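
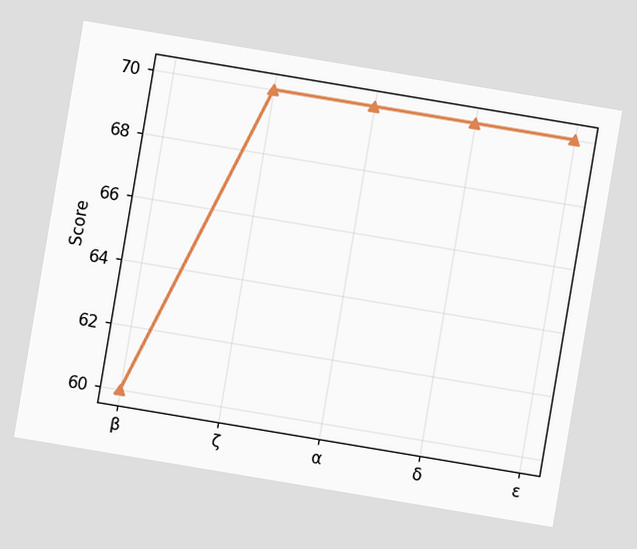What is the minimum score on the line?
60

The chart is tilted about 9° clockwise. The lowest point is at β, and reading across to the y-axis gives 60.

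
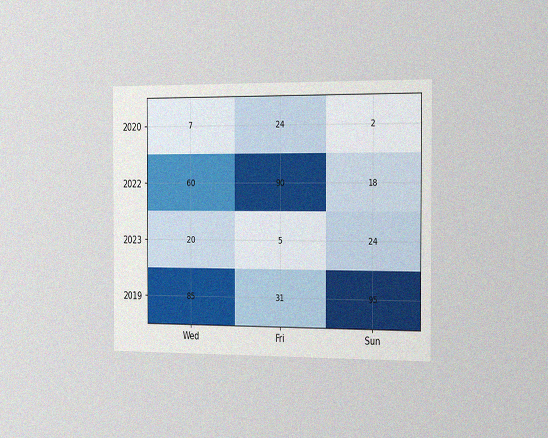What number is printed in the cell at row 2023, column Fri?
5

The chart is viewed slightly from the right, with some photo noise. The (2023, Fri) cell reads 5.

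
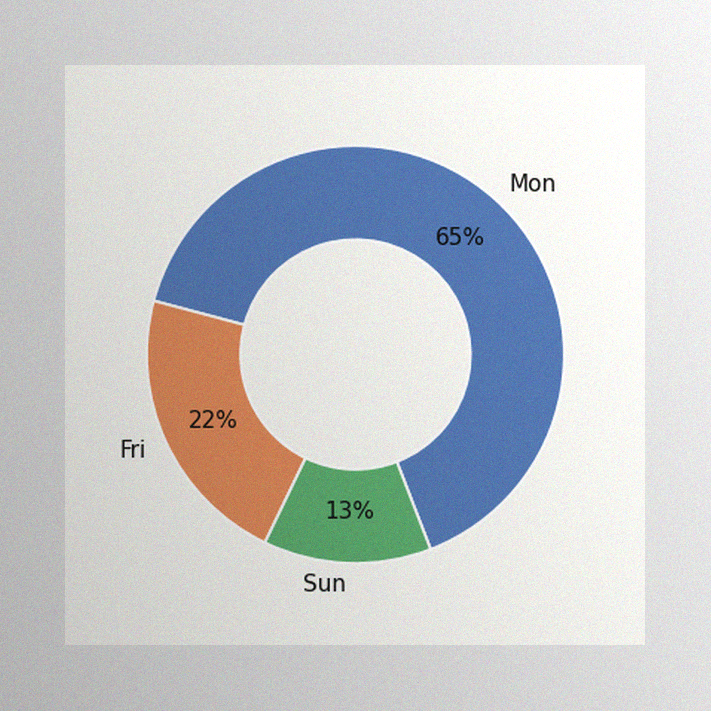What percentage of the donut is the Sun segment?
13%

The image has some photo noise and uneven lighting. The Sun segment takes up 13% of the ring.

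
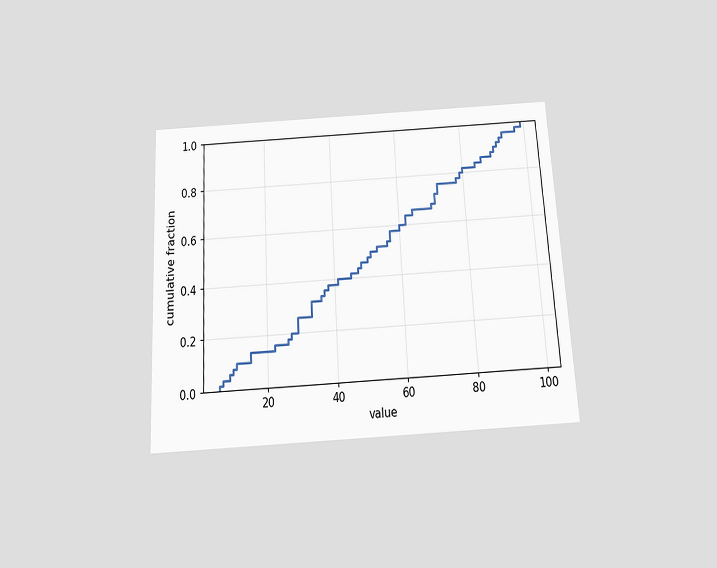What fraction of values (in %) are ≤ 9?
6%

The chart is tilted about 3° counter-clockwise and viewed slightly from below. At x=9 the ECDF step is at 6%.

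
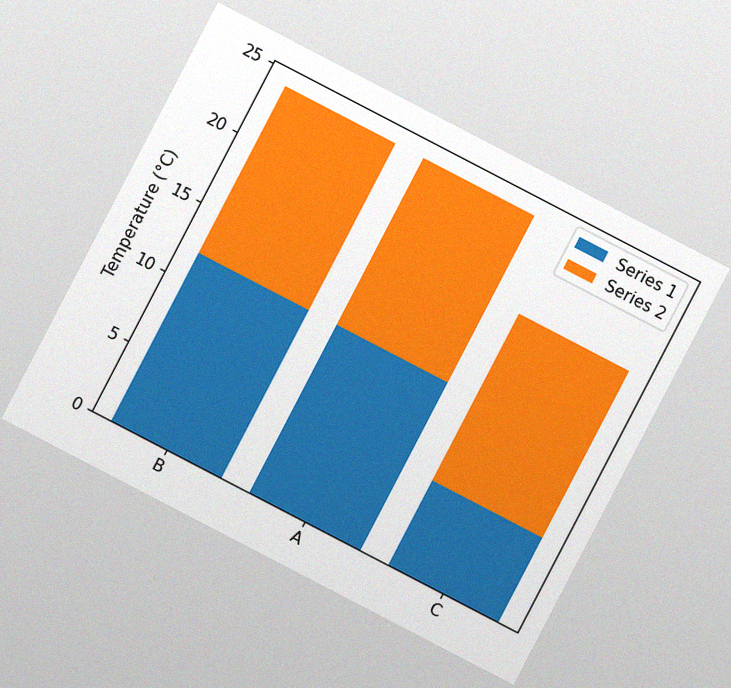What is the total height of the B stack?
24°C

The chart is tilted about 27° clockwise, with some photo noise. The B stack's top reaches 24°C on the y-axis.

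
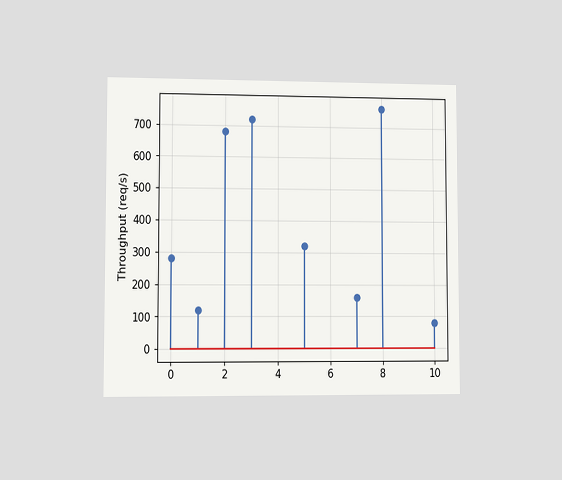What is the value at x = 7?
The chart is viewed at a slight angle. The stem at x=7 reaches 160req/s.

160req/s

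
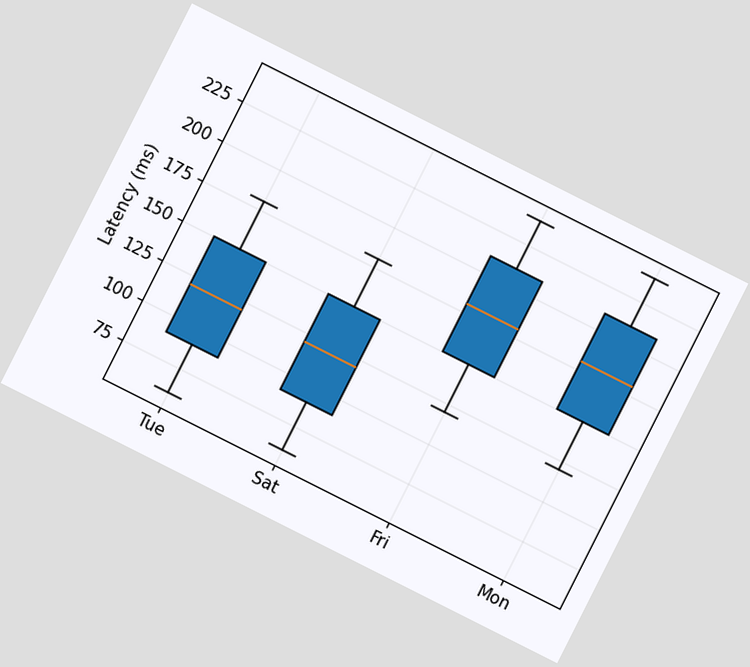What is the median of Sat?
The chart is tilted about 27° clockwise. The median line in the Sat box sits at 120ms.

120ms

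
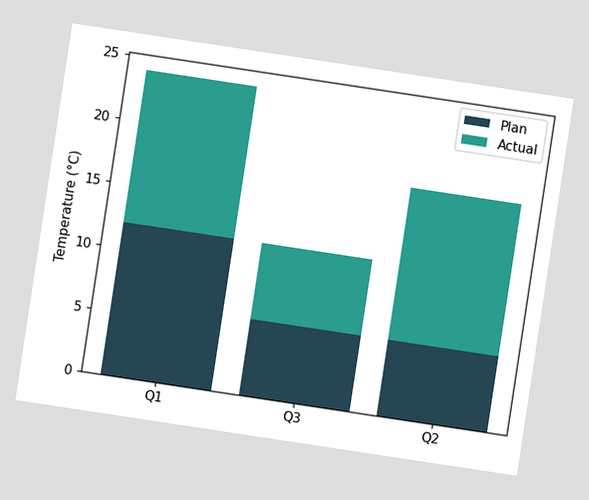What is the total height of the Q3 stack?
12°C

The chart is tilted about 9° clockwise. The Q3 stack's top reaches 12°C on the y-axis.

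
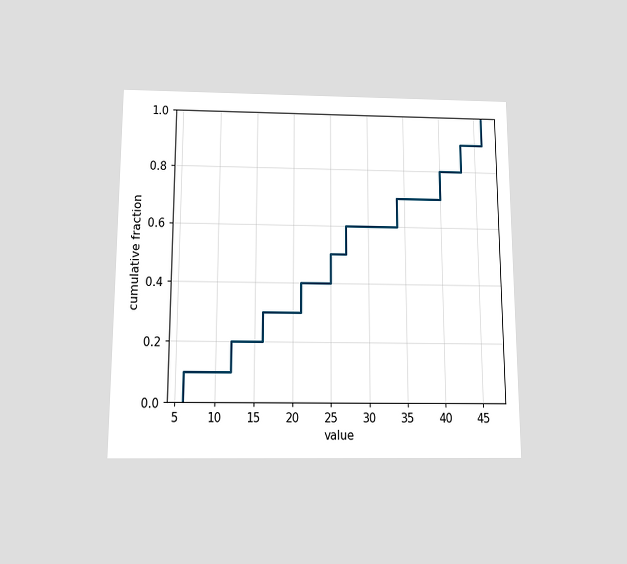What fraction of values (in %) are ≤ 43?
90%

The chart is viewed slightly from below. At x=43 the ECDF step is at 90%.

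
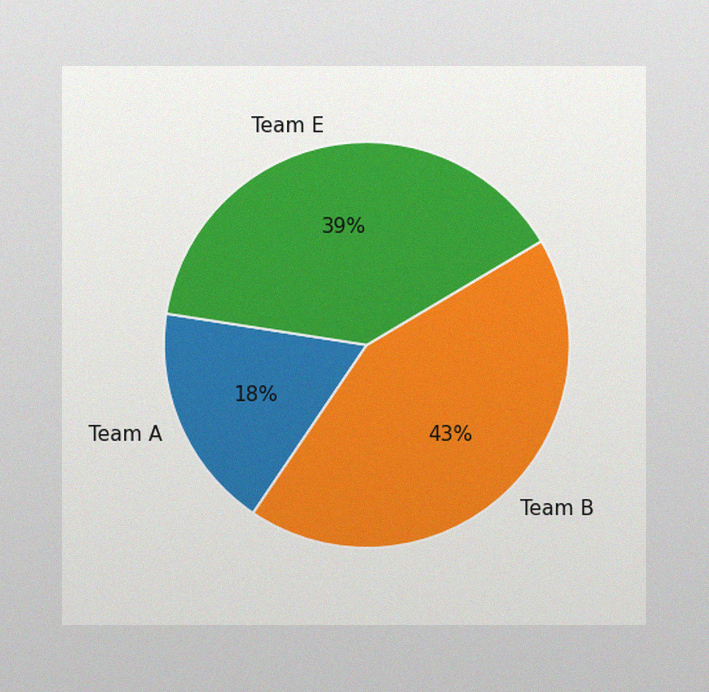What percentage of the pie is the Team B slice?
The image has some photo noise and uneven lighting. The Team B slice takes up 43% of the pie.

43%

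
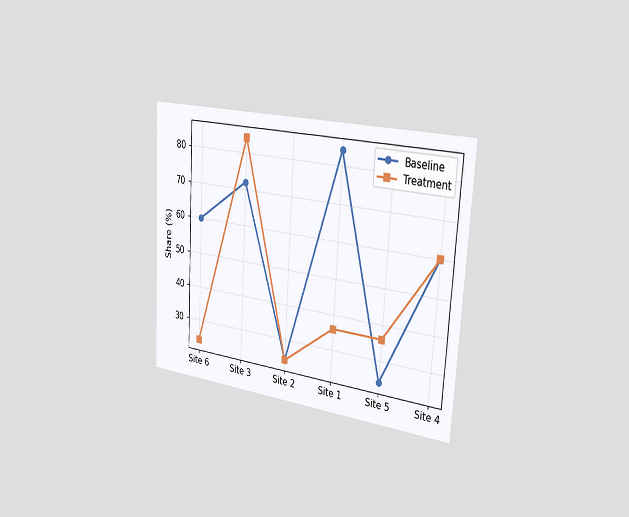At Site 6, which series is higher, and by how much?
The chart is tilted about 3° clockwise and viewed slightly from the right. At Site 6, Baseline sits above the other line by 36%.

Baseline, by 36%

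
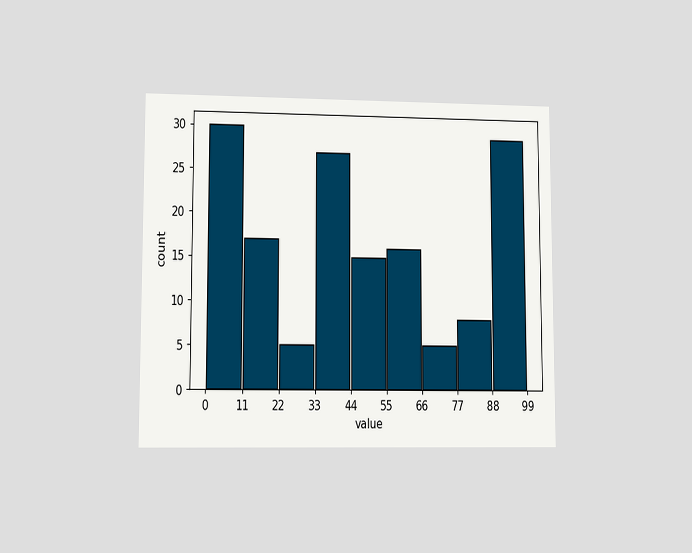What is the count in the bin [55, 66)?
The chart is viewed at a slight angle. The [55, 66) bin has height 16.

16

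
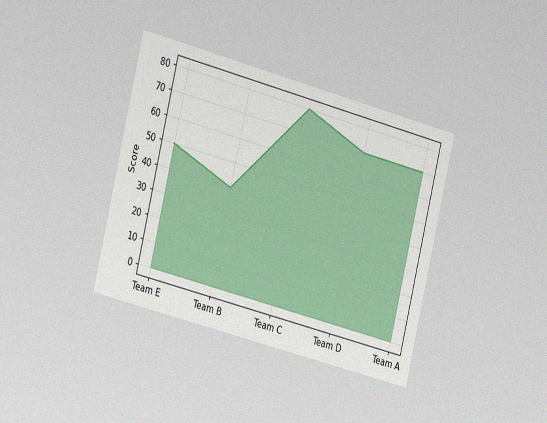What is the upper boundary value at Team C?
80

The chart is tilted about 14° clockwise and viewed slightly from the left, with some photo noise. At Team C the upper boundary is at 80.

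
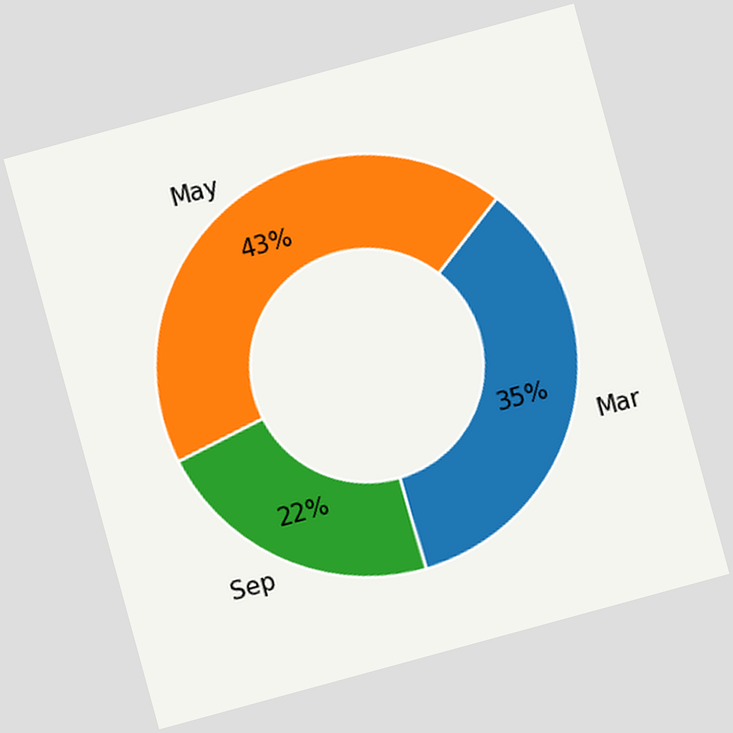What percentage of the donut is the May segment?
43%

The chart is tilted about 15° counter-clockwise. The May segment takes up 43% of the ring.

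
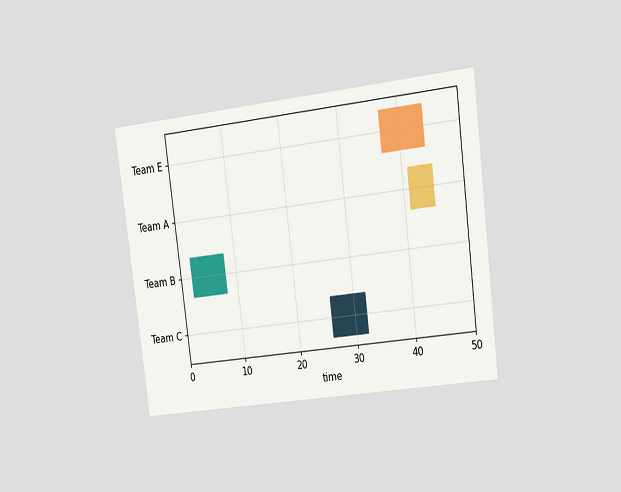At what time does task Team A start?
41

The chart is tilted about 7° counter-clockwise and viewed at a slight angle. The Team A bar begins at t=41.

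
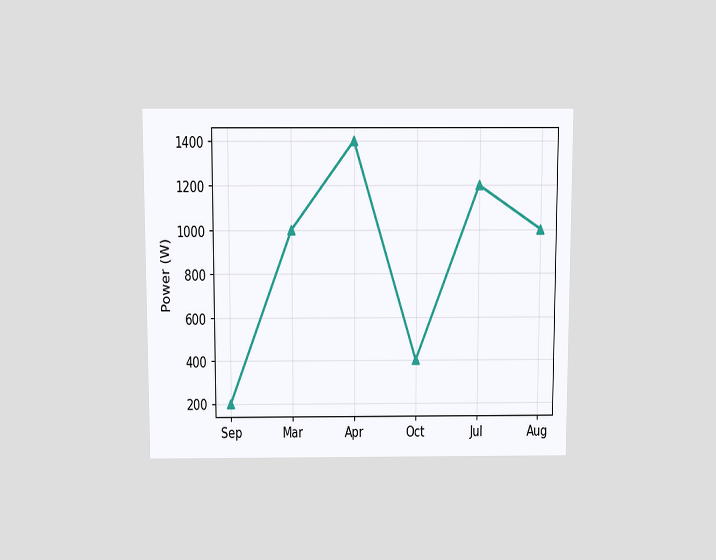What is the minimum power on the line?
The chart is viewed slightly from above. The lowest point is at Sep, and reading across to the y-axis gives 200W.

200W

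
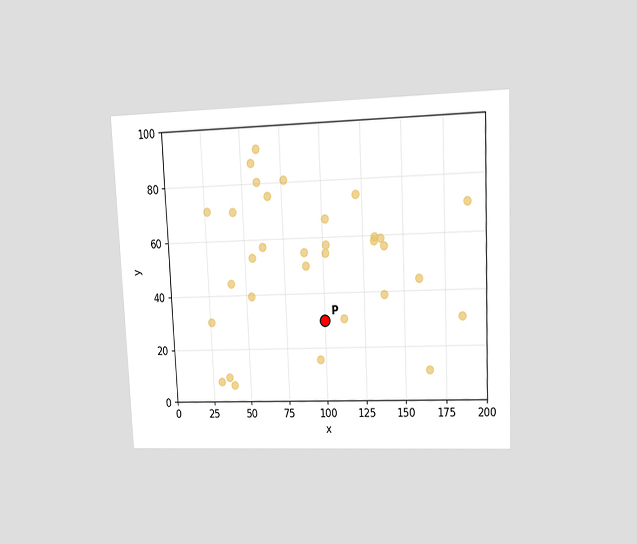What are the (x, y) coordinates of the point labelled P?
(100, 30)

The chart is tilted about 3° counter-clockwise and viewed at a slight angle. Following the gridlines from P to each axis, P sits at (100, 30).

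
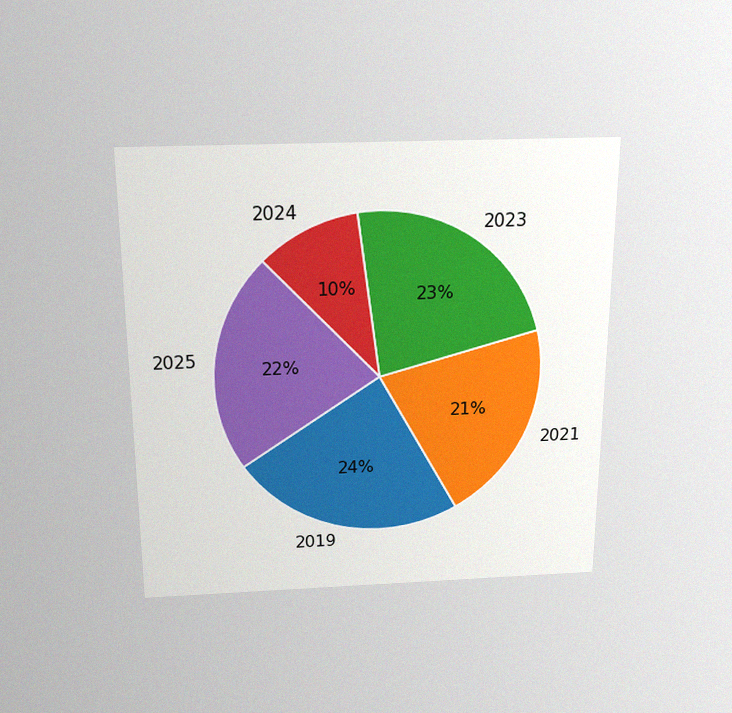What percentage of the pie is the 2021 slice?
The chart is viewed slightly from above, with some photo noise. The 2021 slice takes up 21% of the pie.

21%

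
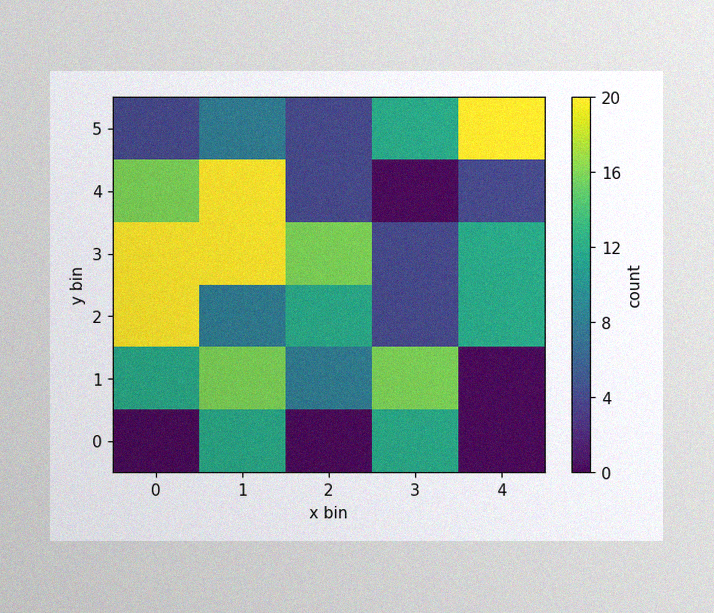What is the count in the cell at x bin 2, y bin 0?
The image has some photo noise and uneven lighting. Matching the cell (2, 0) against the colorbar gives 0.

0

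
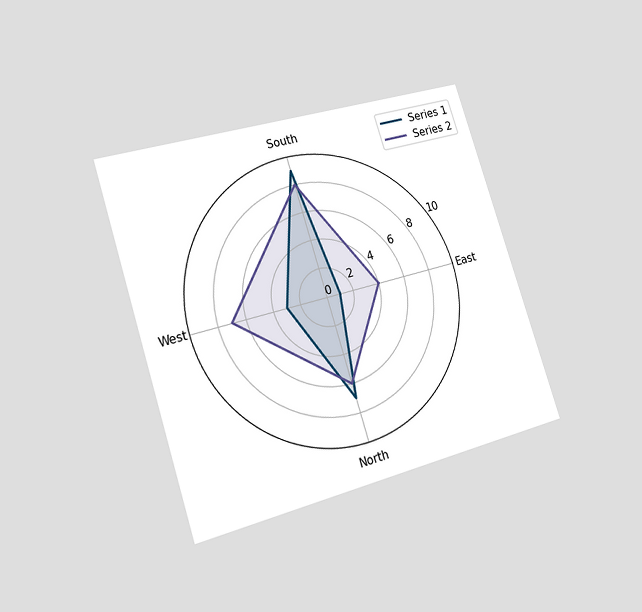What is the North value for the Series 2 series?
The chart is tilted about 18° counter-clockwise and viewed slightly from the left. On the North axis, Series 2 reaches 6.

6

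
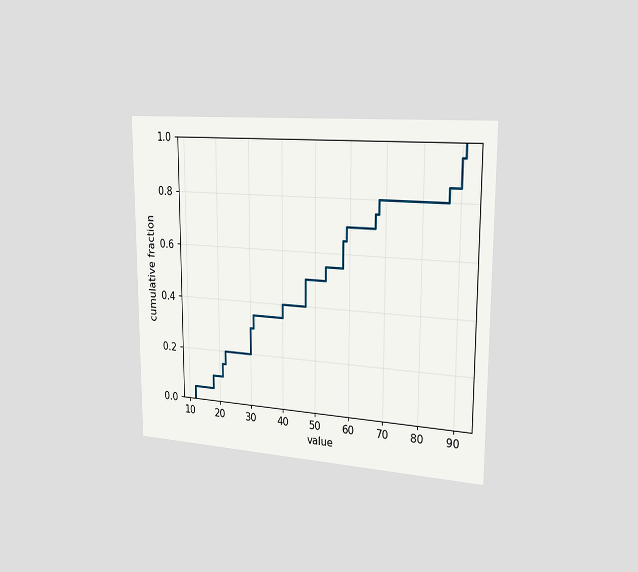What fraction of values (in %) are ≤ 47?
The chart is viewed slightly from the right. At x=47 the ECDF step is at 50%.

50%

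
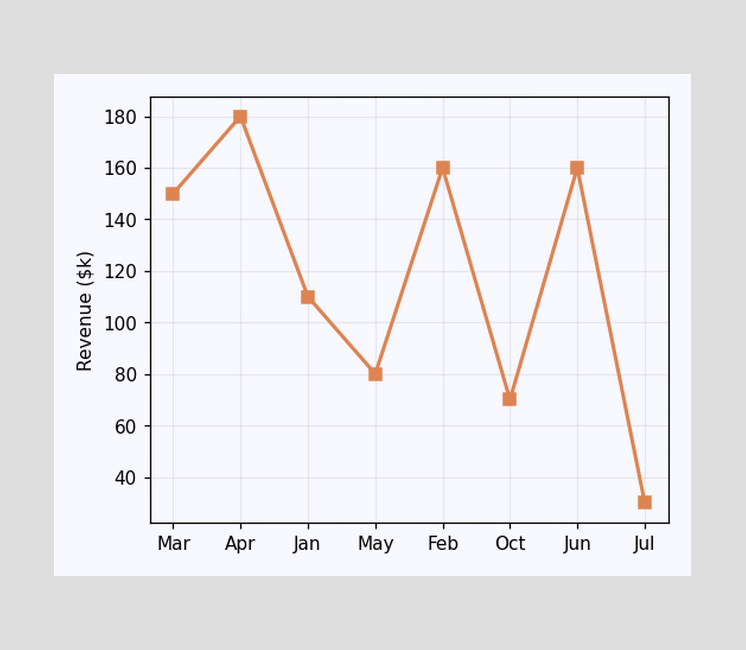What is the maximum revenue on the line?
$180k

The highest point is at Apr, and reading across to the y-axis gives $180k.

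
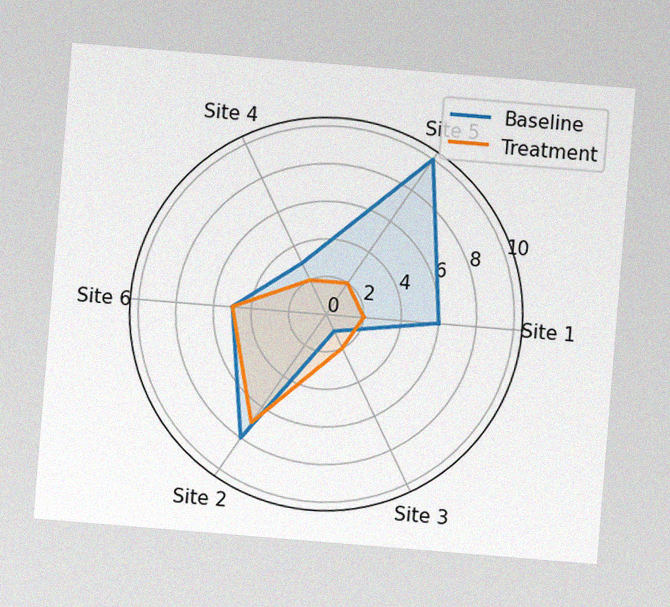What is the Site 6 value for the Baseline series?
5

The chart is tilted about 5° clockwise, with some photo noise. On the Site 6 axis, Baseline reaches 5.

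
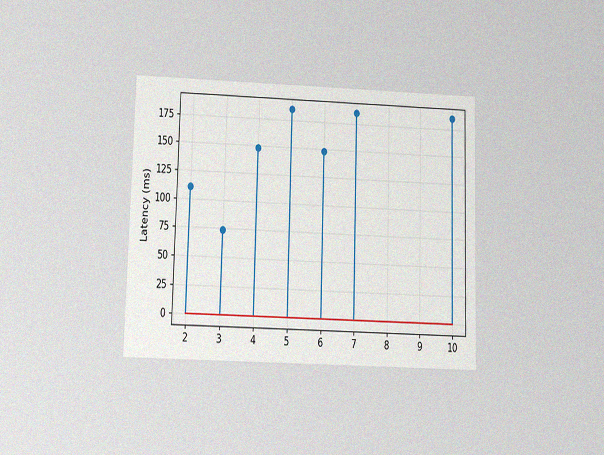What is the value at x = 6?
148ms

The chart is viewed slightly from below, with some photo noise. The stem at x=6 reaches 148ms.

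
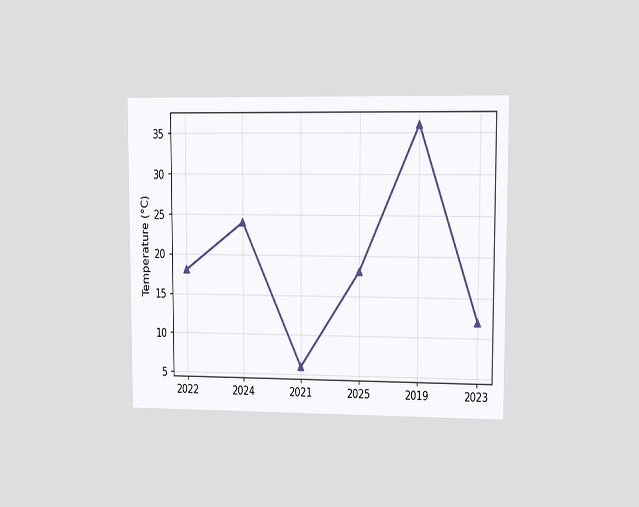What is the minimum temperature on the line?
6°C

The chart is viewed at a slight angle. The lowest point is at 2021, and reading across to the y-axis gives 6°C.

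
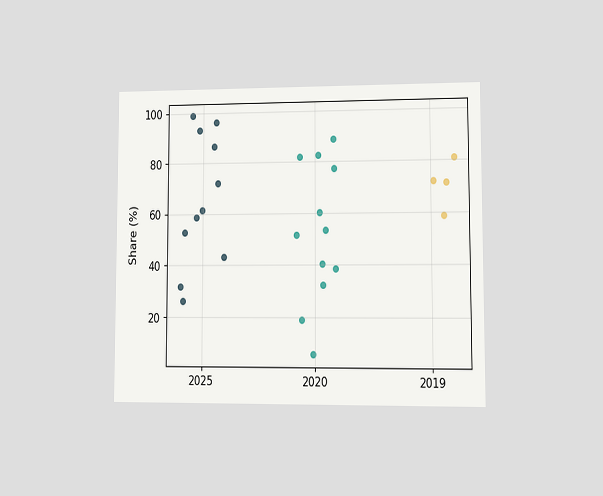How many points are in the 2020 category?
12

The chart is viewed at a slight angle. Counting the markers in the 2020 column gives 12.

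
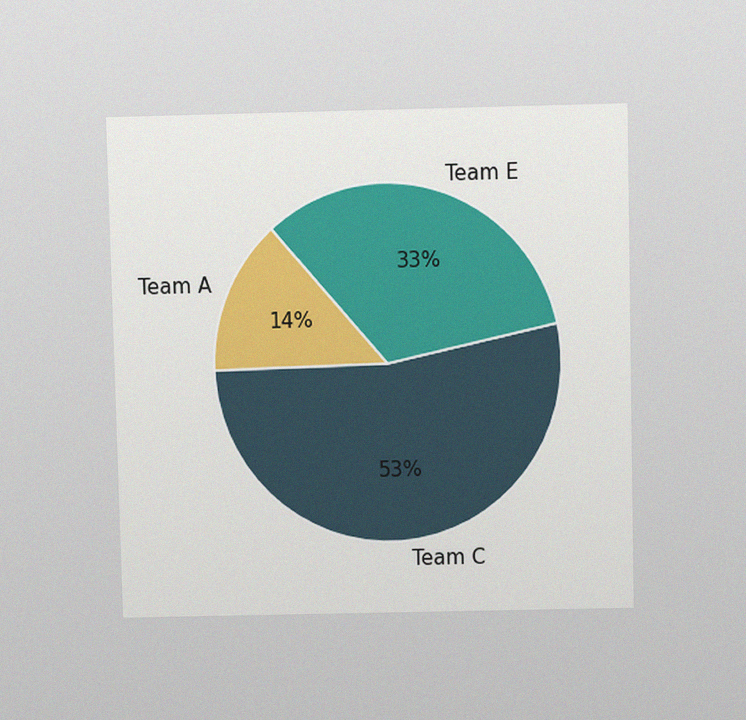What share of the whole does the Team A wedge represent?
The chart is viewed slightly from above, with some photo noise. The Team A slice takes up 14% of the pie.

14%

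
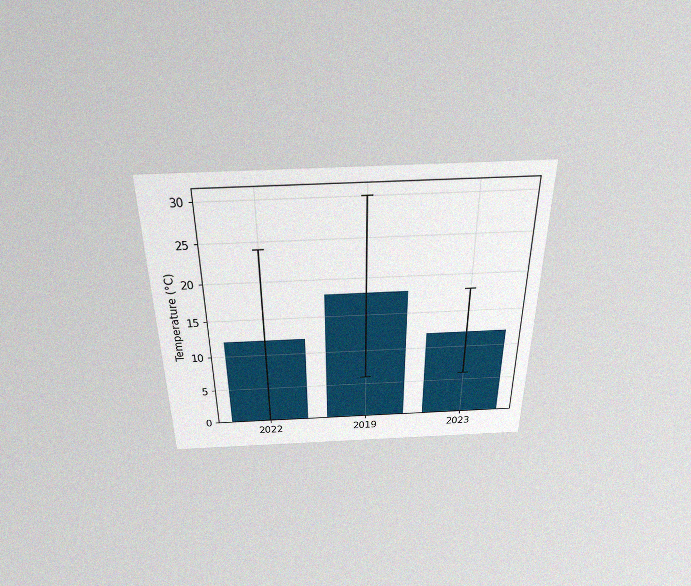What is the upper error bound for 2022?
The chart is viewed slightly from above, with some photo noise. The 2022 bar's upper whisker reaches 24°C.

24°C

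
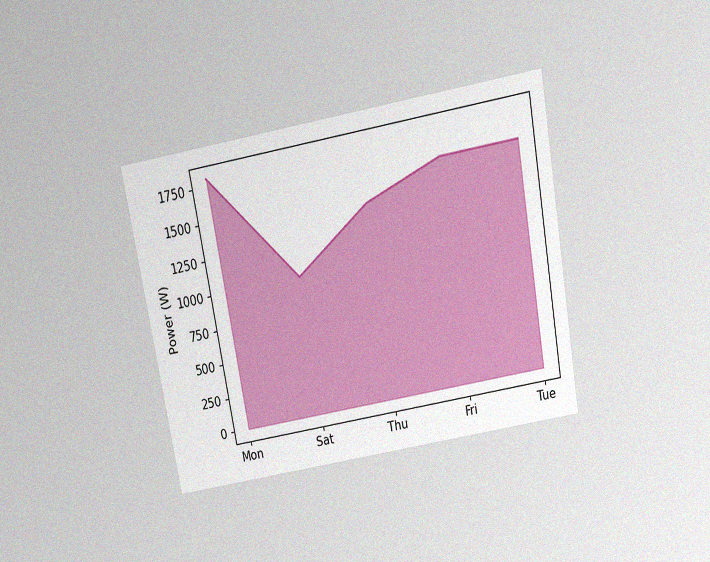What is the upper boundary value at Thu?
1400W

The chart is tilted about 10° counter-clockwise and viewed slightly from above, with some photo noise. At Thu the upper boundary is at 1400W.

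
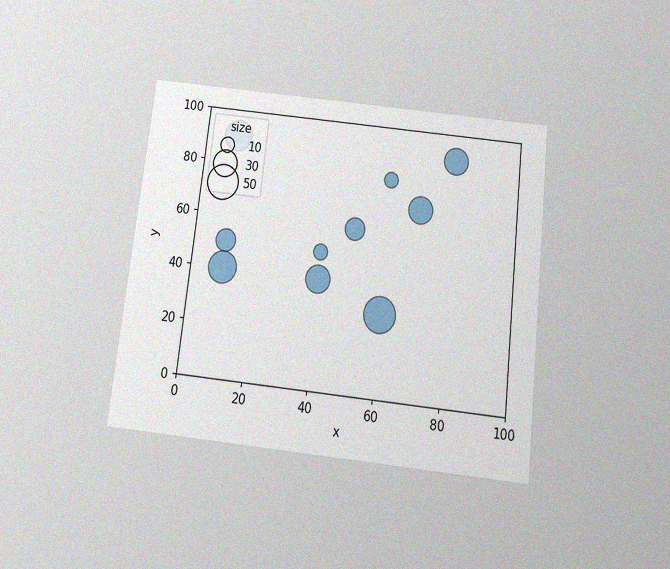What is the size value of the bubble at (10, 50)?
The chart is tilted about 7° clockwise and viewed slightly from below, with some photo noise. Matching the bubble at (10, 50) against the size legend gives 20.

20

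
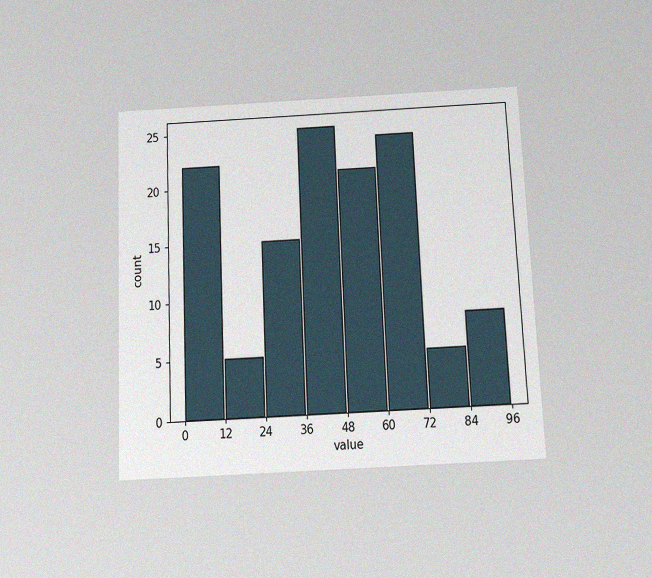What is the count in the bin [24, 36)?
The chart is tilted about 3° counter-clockwise and viewed slightly from below, with some photo noise. The [24, 36) bin has height 15.

15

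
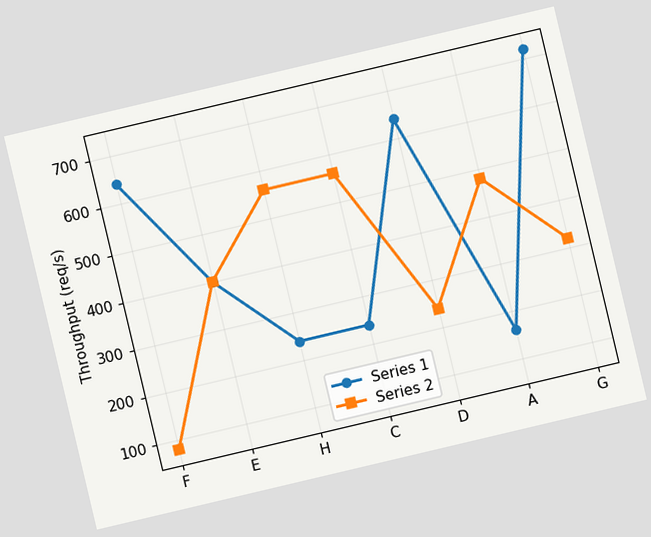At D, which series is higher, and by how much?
The chart is tilted about 13° counter-clockwise. At D, Series 1 sits above the other line by 400req/s.

Series 1, by 400req/s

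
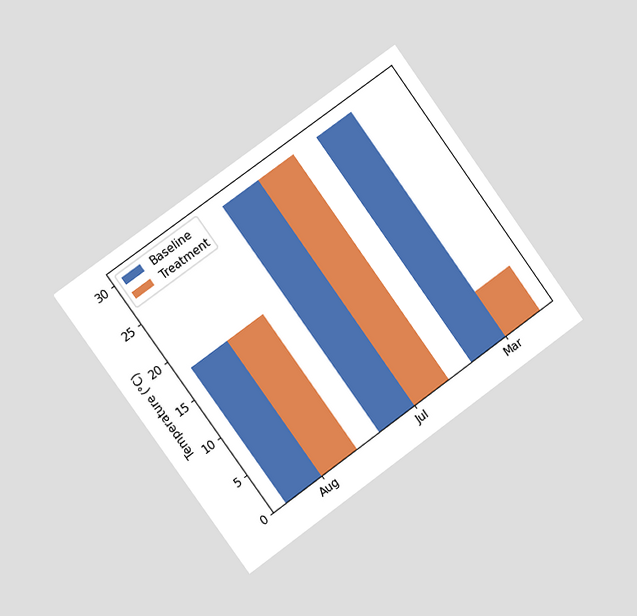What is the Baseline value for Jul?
30°C

The chart is tilted about 36° counter-clockwise and viewed slightly from the left. The Baseline bar at Jul reaches 30°C on the y-axis.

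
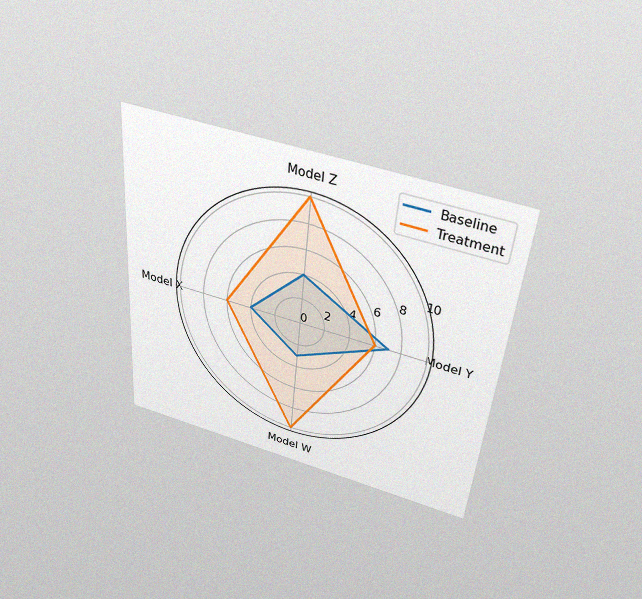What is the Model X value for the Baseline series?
The chart is tilted about 5° clockwise and viewed slightly from above, with some photo noise. On the Model X axis, Baseline reaches 4.

4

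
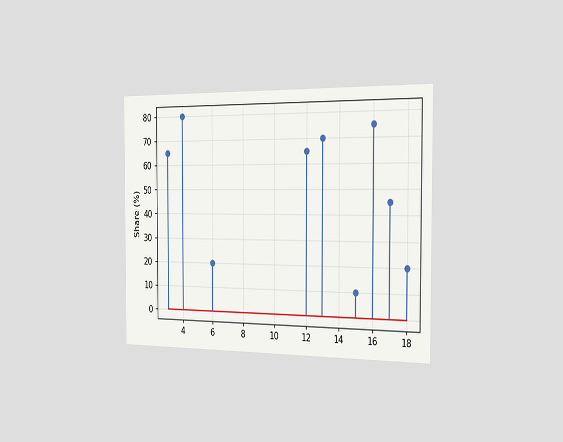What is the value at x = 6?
20%

The chart is viewed slightly from the right. The stem at x=6 reaches 20%.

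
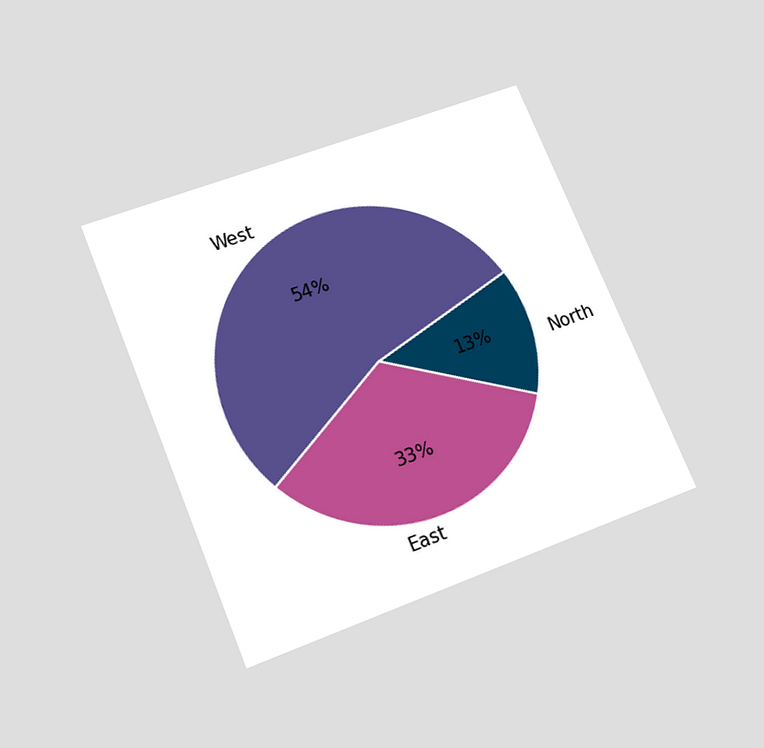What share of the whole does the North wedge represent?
The chart is tilted about 23° counter-clockwise and viewed slightly from below. The North slice takes up 13% of the pie.

13%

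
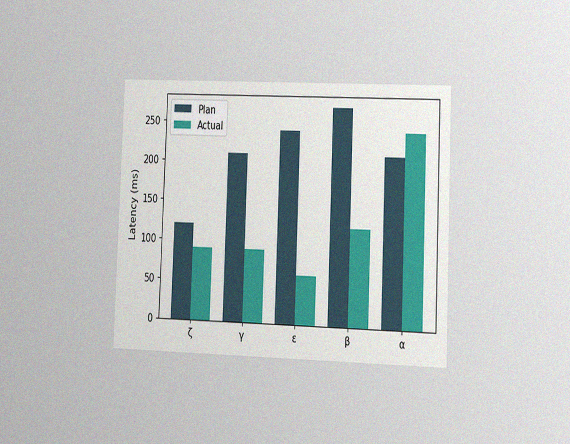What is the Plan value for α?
The chart is tilted about 2° clockwise and viewed slightly from the right, with some photo noise. The Plan bar at α reaches 210ms on the y-axis.

210ms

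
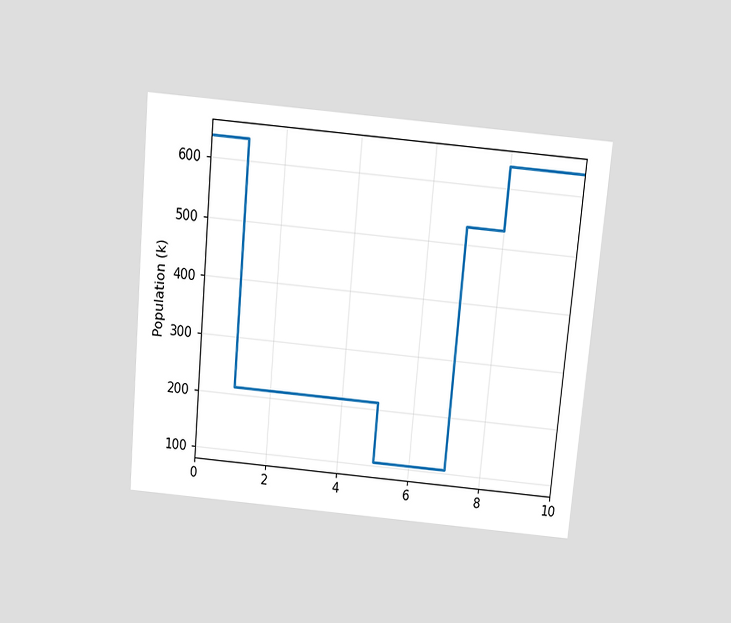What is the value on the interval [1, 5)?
The chart is tilted about 5° clockwise and viewed slightly from above. On [1, 5) the step sits at 212k.

212k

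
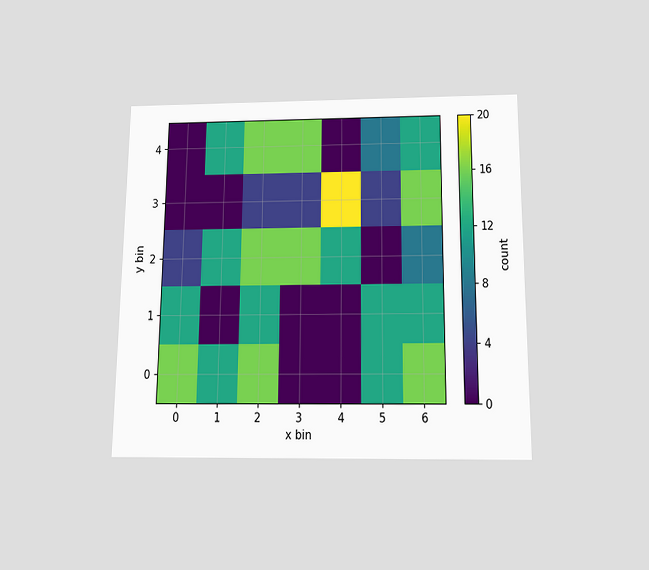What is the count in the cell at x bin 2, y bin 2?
16

The chart is viewed slightly from below. Matching the cell (2, 2) against the colorbar gives 16.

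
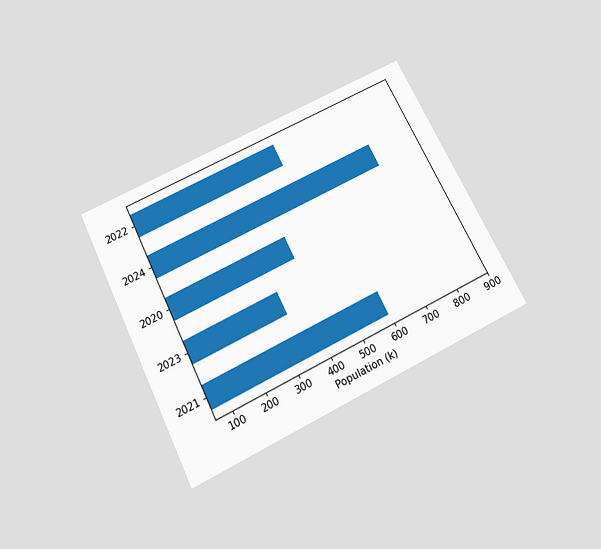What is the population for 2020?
425k

The chart is tilted about 26° counter-clockwise and viewed slightly from below. Reading along the chart's x-axis, the 2020 bar reaches 425k.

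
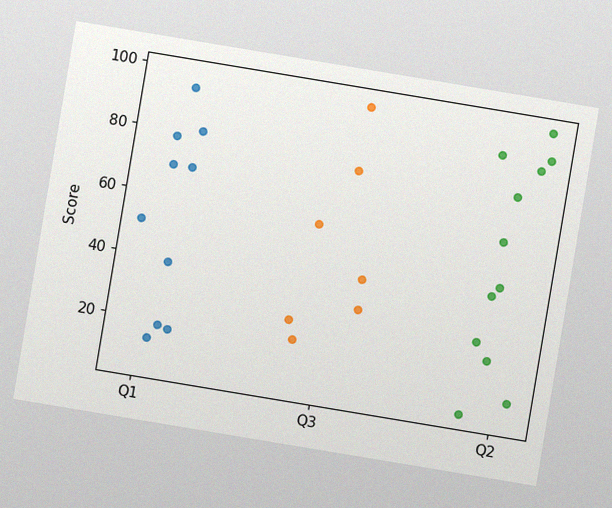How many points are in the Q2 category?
The chart is tilted about 9° clockwise, with some photo noise. Counting the markers in the Q2 column gives 12.

12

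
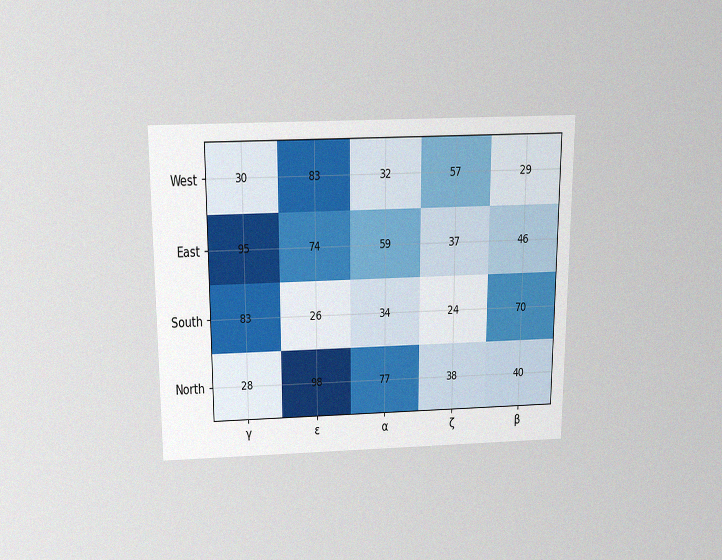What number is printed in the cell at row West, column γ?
The chart is viewed slightly from above, with some photo noise. The (West, γ) cell reads 30.

30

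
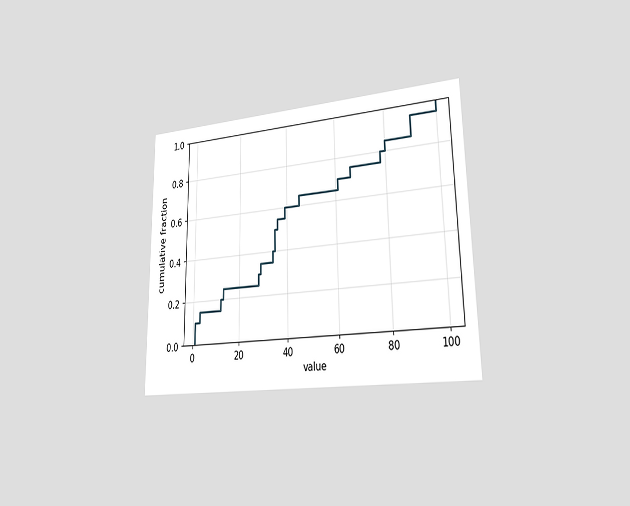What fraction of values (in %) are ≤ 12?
20%

The chart is viewed slightly from the right. At x=12 the ECDF step is at 20%.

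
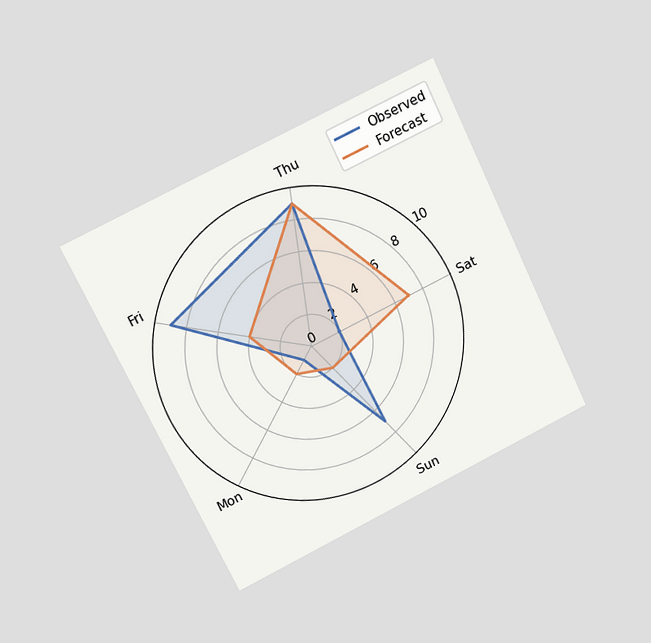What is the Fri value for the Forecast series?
4

The chart is tilted about 26° counter-clockwise and viewed at a slight angle. On the Fri axis, Forecast reaches 4.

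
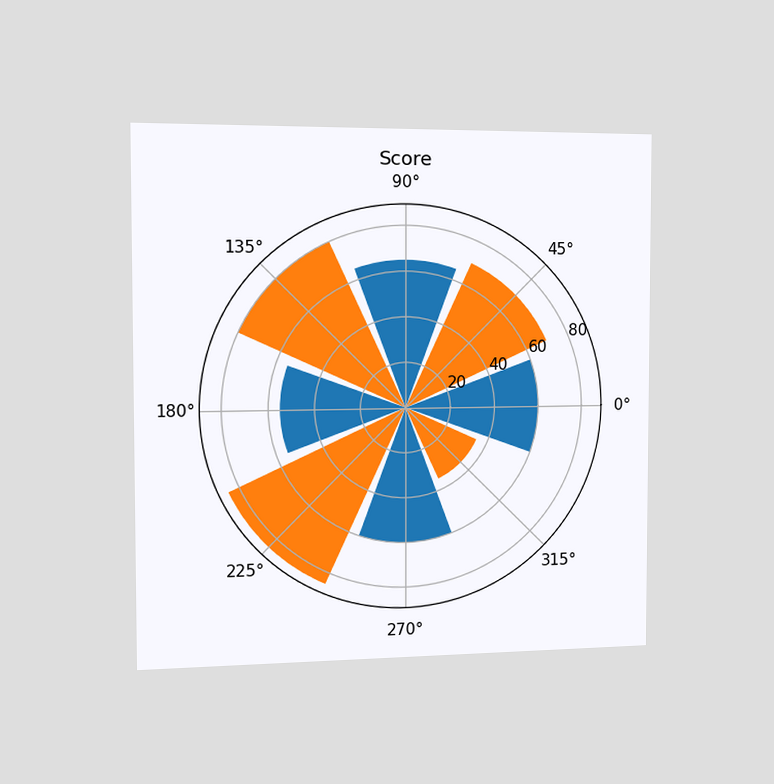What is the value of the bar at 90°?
65

The chart is viewed slightly from the left. The bar at 90° reaches 65 on the radial axis.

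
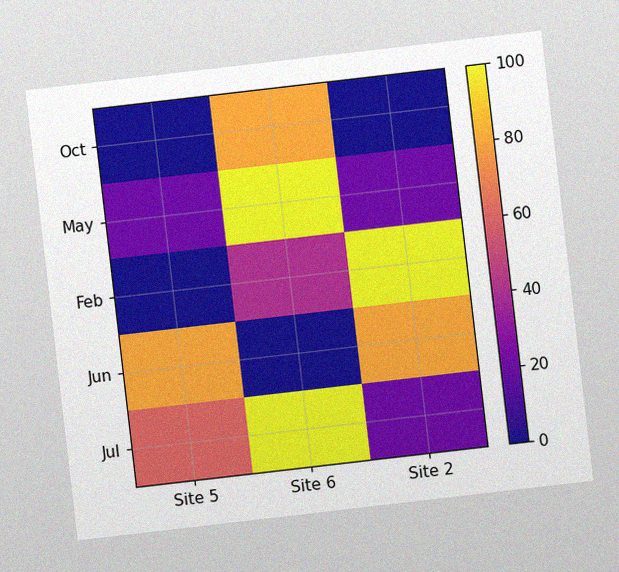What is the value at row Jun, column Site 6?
0

The chart is tilted about 7° counter-clockwise, with some photo noise. Matching cell (Jun, Site 6) against the colorbar gives 0.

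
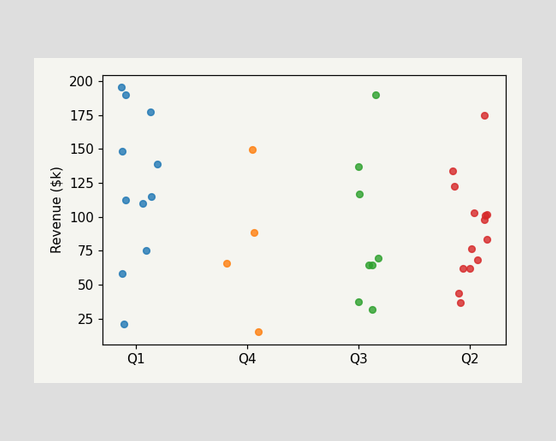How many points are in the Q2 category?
Counting the markers in the Q2 column gives 14.

14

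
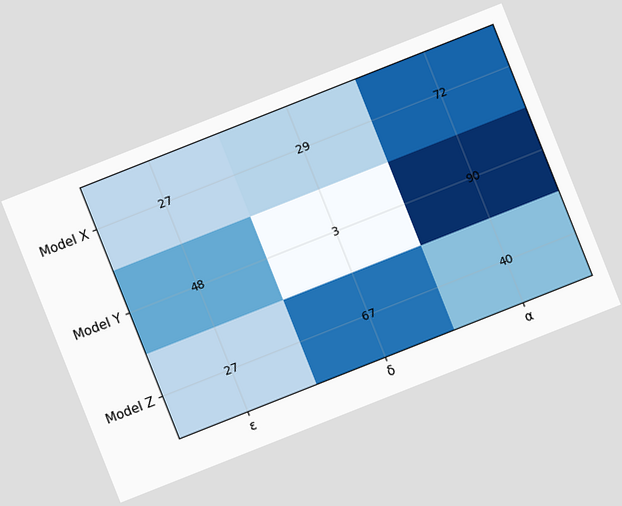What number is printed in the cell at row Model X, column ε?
The chart is tilted about 22° counter-clockwise. The (Model X, ε) cell reads 27.

27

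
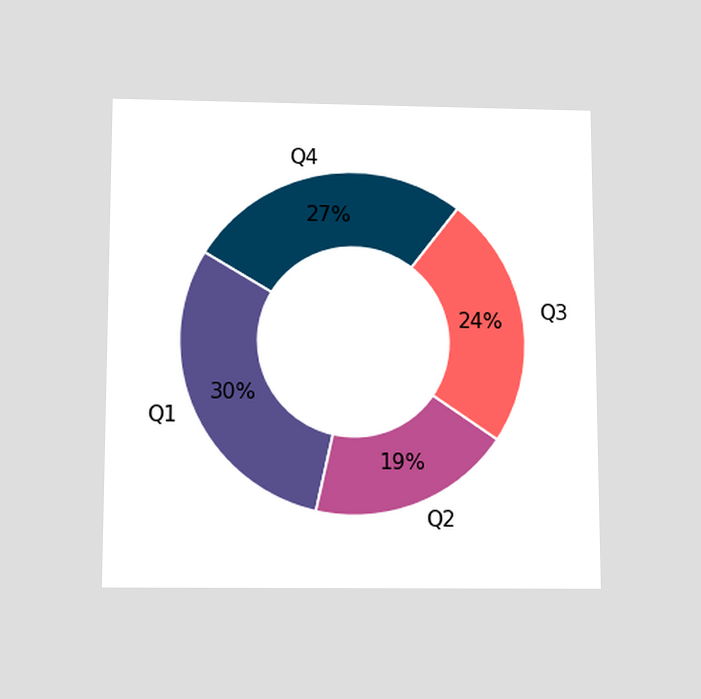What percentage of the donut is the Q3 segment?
24%

The chart is viewed slightly from below. The Q3 segment takes up 24% of the ring.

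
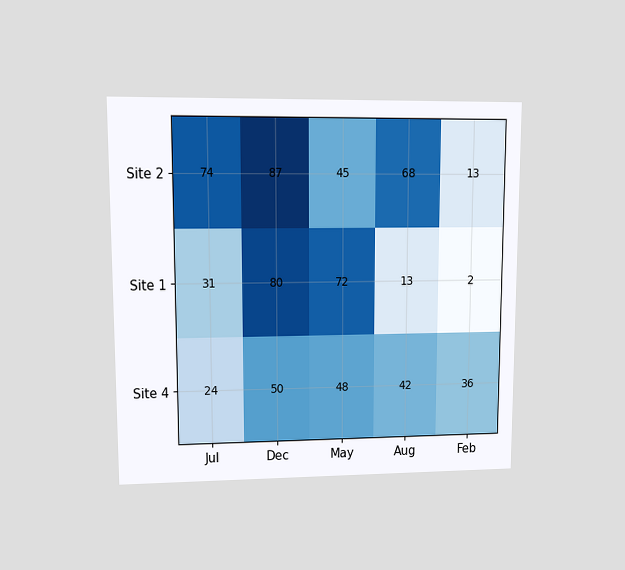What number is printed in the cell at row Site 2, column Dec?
87

The chart is viewed at a slight angle. The (Site 2, Dec) cell reads 87.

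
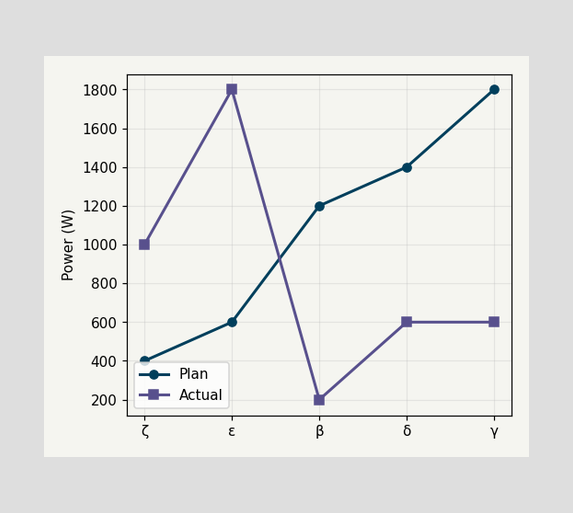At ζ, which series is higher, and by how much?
Actual, by 600W

At ζ, Actual sits above the other line by 600W.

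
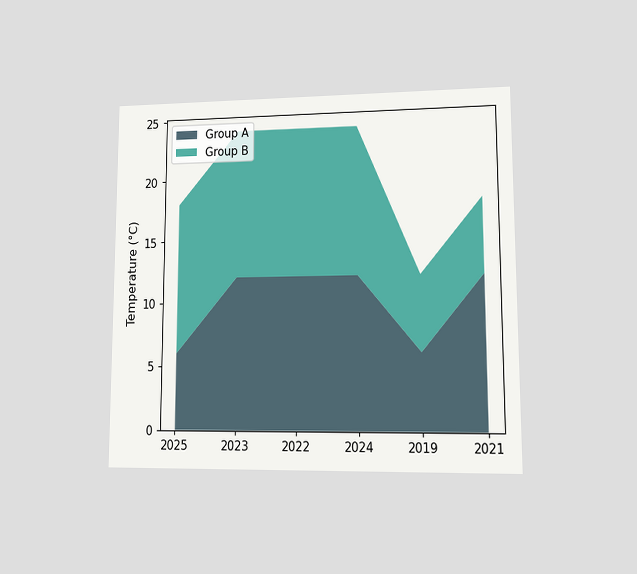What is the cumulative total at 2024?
The chart is viewed at a slight angle. The stacked total at 2024 reaches 24°C.

24°C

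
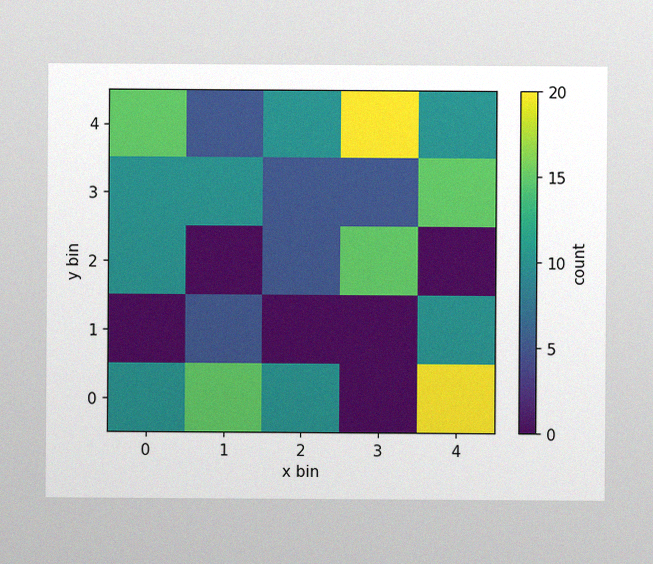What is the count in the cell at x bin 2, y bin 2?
5

The image has some photo noise and uneven lighting. Matching the cell (2, 2) against the colorbar gives 5.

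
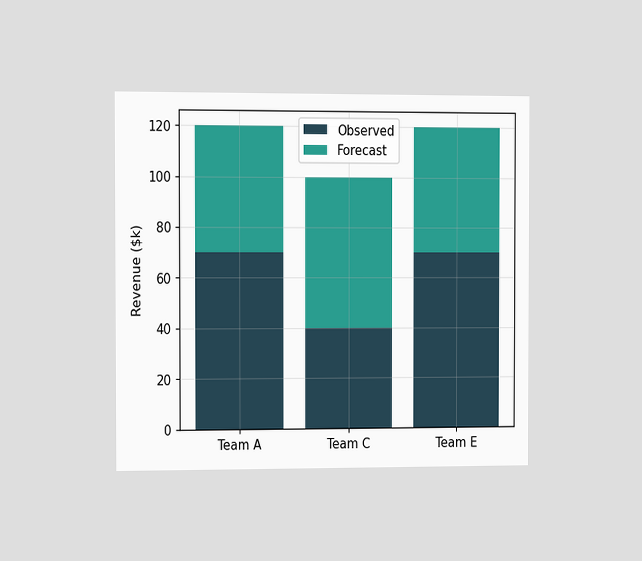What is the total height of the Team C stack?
$100k

The chart is viewed at a slight angle. The Team C stack's top reaches $100k on the y-axis.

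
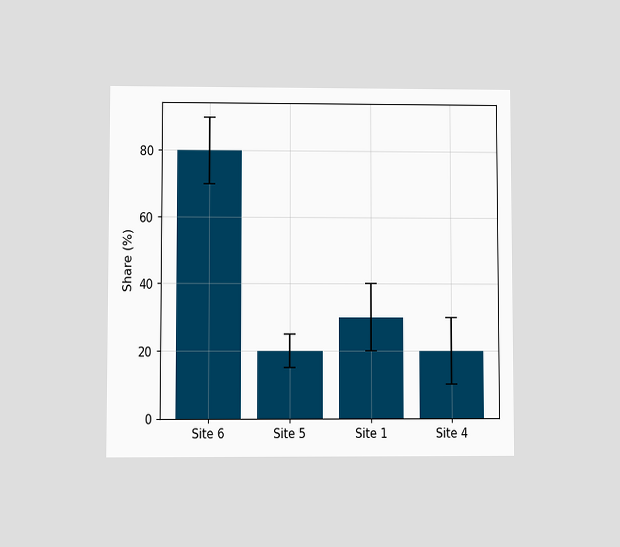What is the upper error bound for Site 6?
The chart is viewed at a slight angle. The Site 6 bar's upper whisker reaches 90%.

90%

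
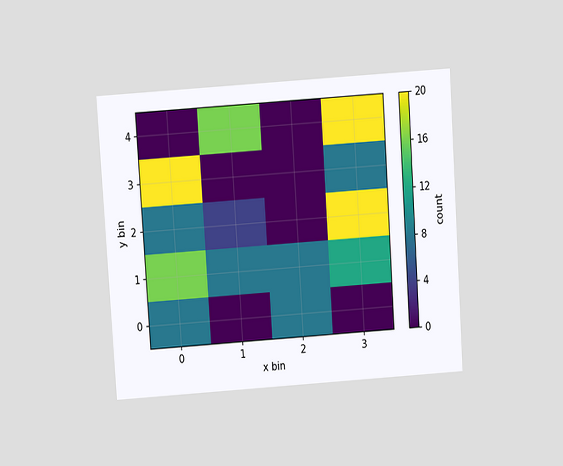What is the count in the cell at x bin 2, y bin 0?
8

The chart is tilted about 4° counter-clockwise and viewed at a slight angle. Matching the cell (2, 0) against the colorbar gives 8.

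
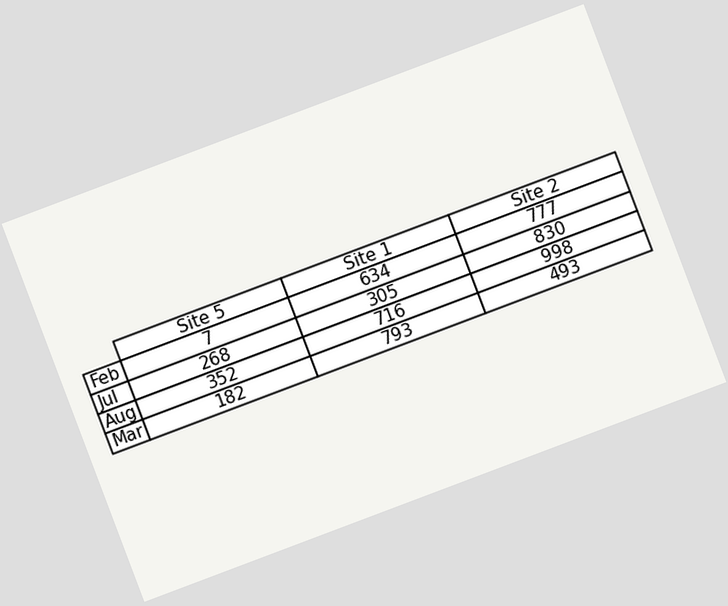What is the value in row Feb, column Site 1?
The chart is tilted about 21° counter-clockwise. The (Feb, Site 1) cell reads 634.

634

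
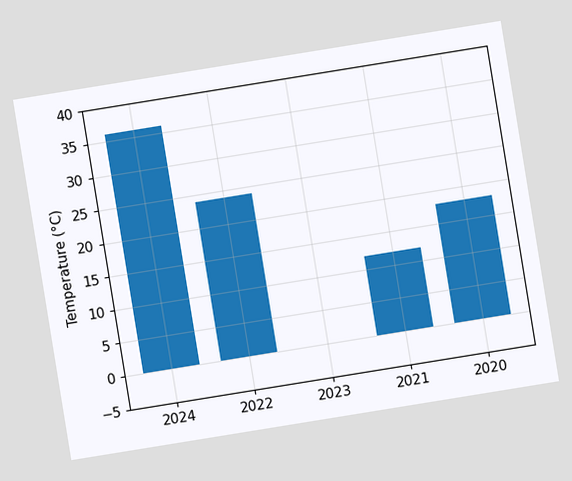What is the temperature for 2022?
24°C

The chart is tilted about 9° counter-clockwise. Reading along the chart's y-axis, the 2022 bar reaches 24°C.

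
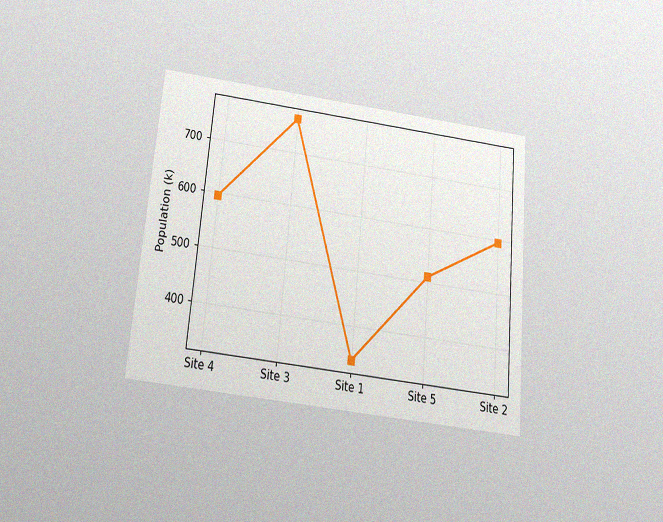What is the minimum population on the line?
The chart is tilted about 5° clockwise and viewed slightly from below, with some photo noise. The lowest point is at Site 1, and reading across to the y-axis gives 340k.

340k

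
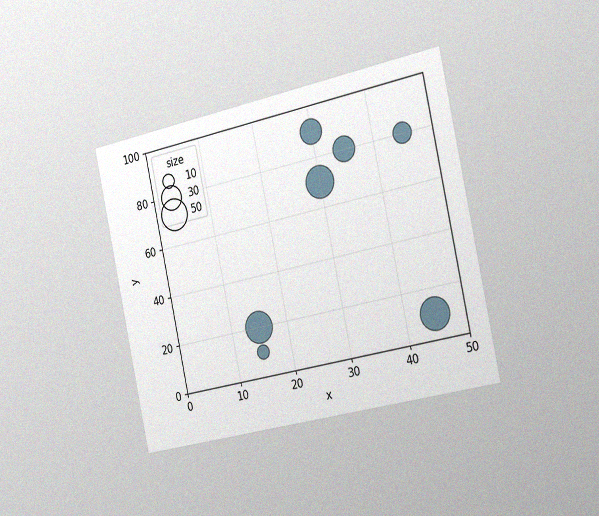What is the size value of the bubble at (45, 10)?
The chart is tilted about 12° counter-clockwise and viewed slightly from the right, with some photo noise. Matching the bubble at (45, 10) against the size legend gives 50.

50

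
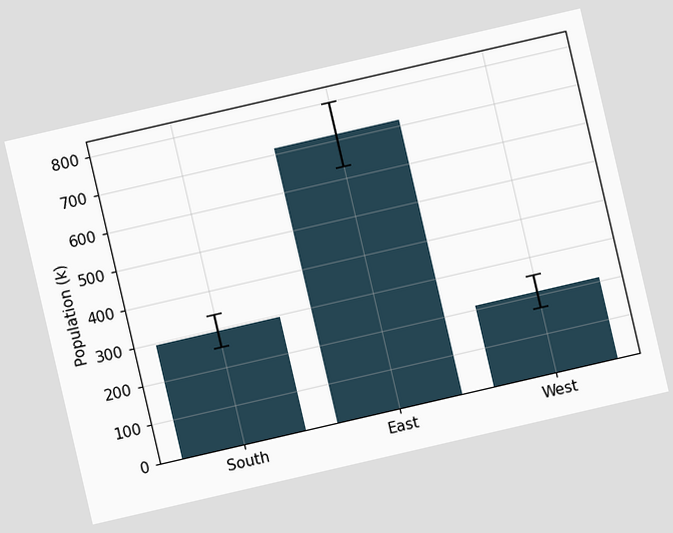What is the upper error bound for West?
The chart is tilted about 13° counter-clockwise. The West bar's upper whisker reaches 252k.

252k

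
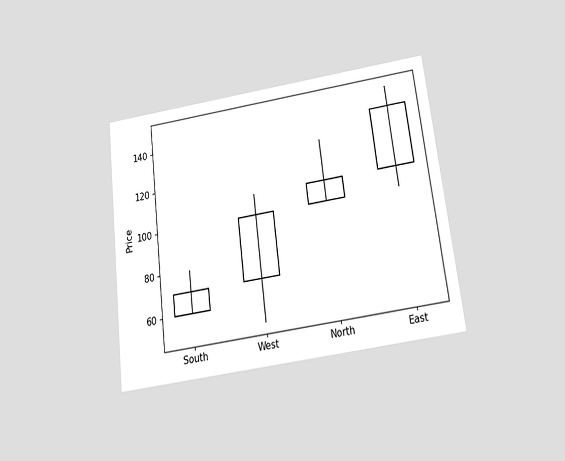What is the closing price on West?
100

The chart is tilted about 7° counter-clockwise and viewed slightly from below. The West candle closes at 100.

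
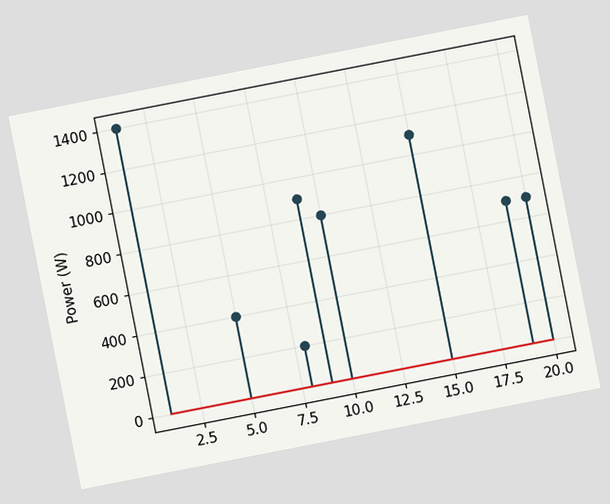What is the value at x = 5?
400W

The chart is tilted about 11° counter-clockwise. The stem at x=5 reaches 400W.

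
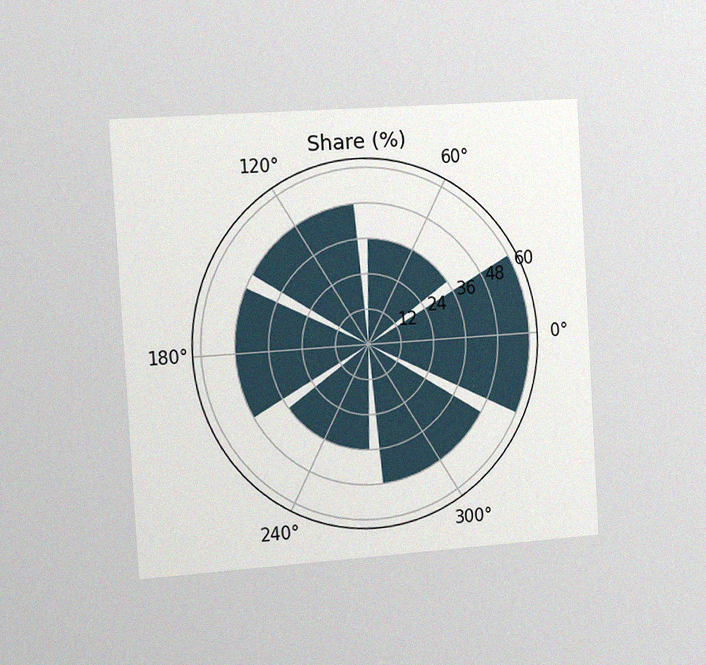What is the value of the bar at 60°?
The chart is tilted about 4° counter-clockwise and viewed slightly from the left, with some photo noise. The bar at 60° reaches 36% on the radial axis.

36%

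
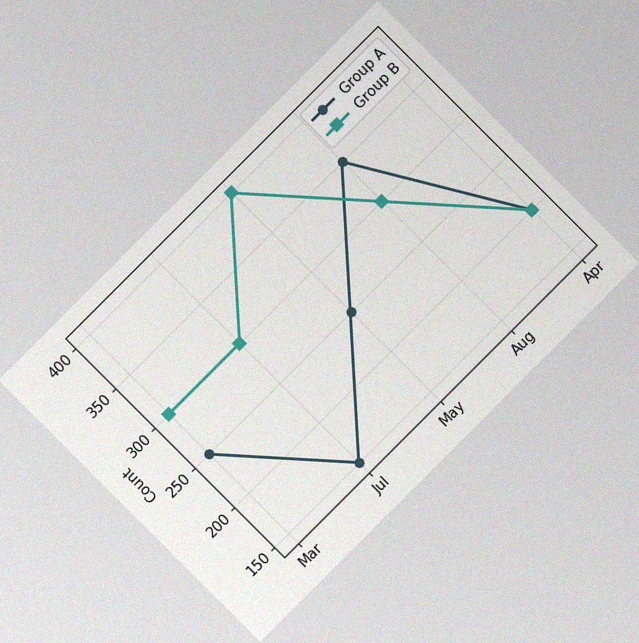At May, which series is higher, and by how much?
The chart is tilted about 45° counter-clockwise, with some photo noise. At May, Group B sits above the other line by 150.

Group B, by 150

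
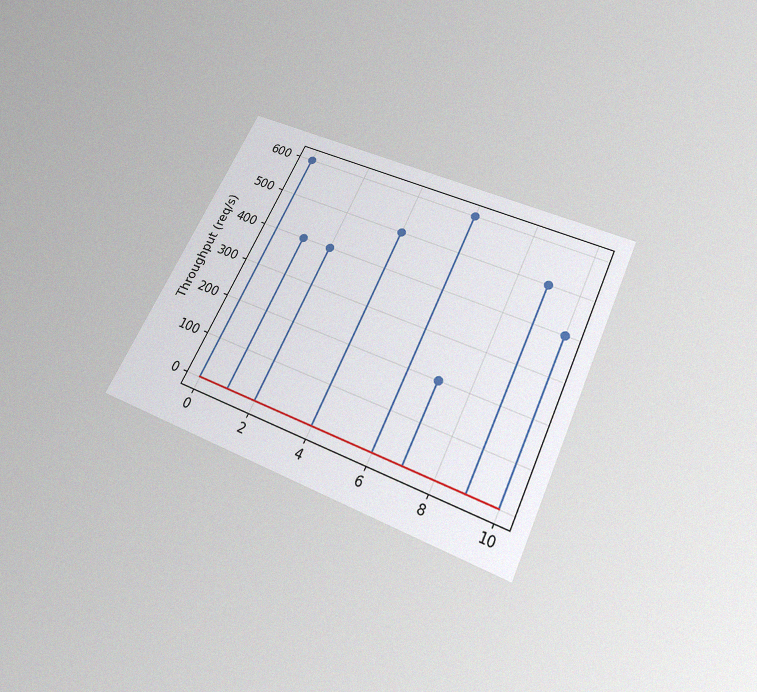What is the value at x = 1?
The chart is tilted about 25° clockwise and viewed slightly from below, with some photo noise. The stem at x=1 reaches 400req/s.

400req/s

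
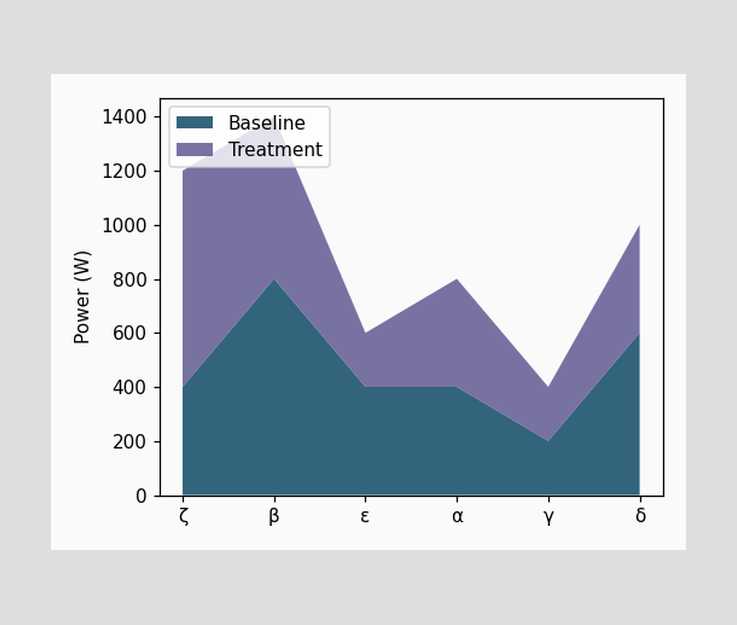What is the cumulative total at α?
800W

The stacked total at α reaches 800W.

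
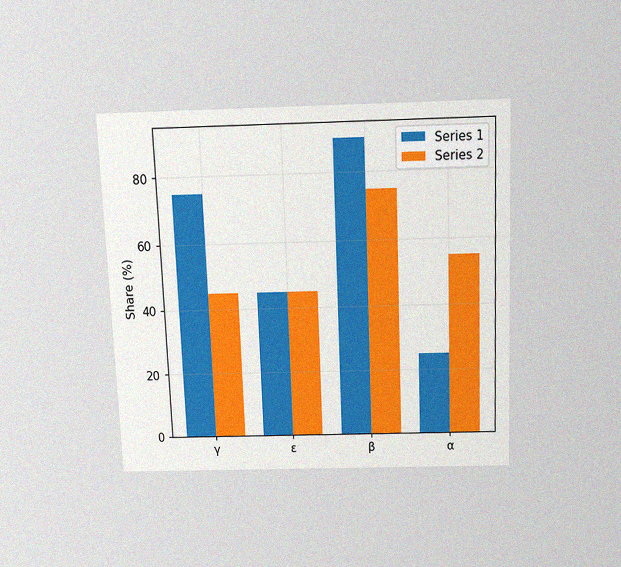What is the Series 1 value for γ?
75%

The chart is tilted about 2° counter-clockwise and viewed slightly from above, with some photo noise. The Series 1 bar at γ reaches 75% on the y-axis.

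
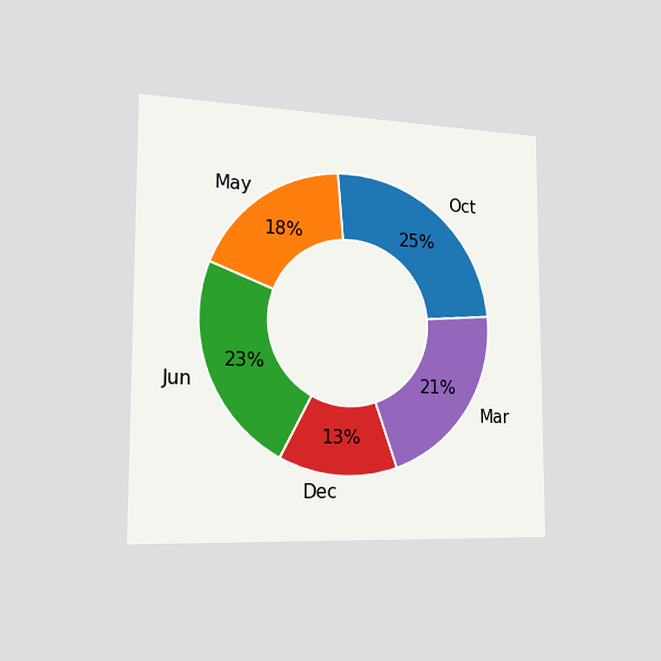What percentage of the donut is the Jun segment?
23%

The chart is viewed slightly from the left. The Jun segment takes up 23% of the ring.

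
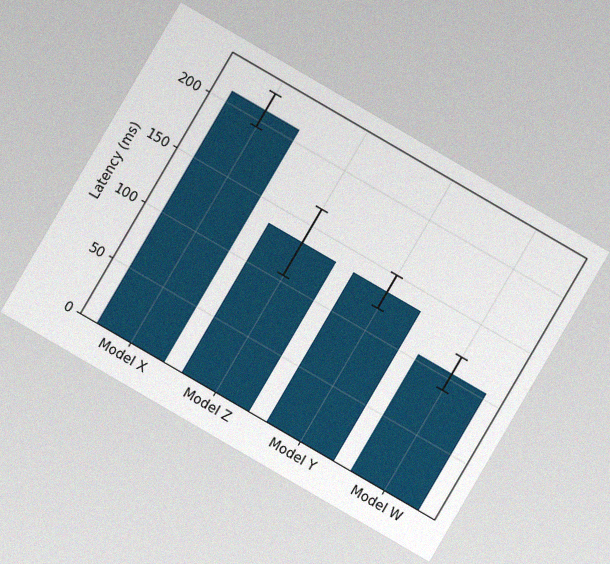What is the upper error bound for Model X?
225ms

The chart is tilted about 30° clockwise, with some photo noise. The Model X bar's upper whisker reaches 225ms.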